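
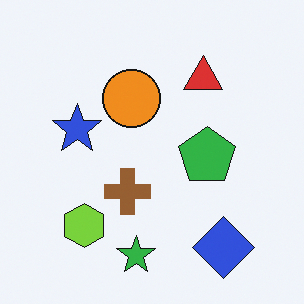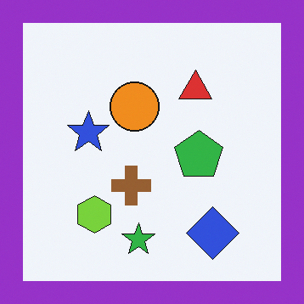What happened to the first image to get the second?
The image was framed with a purple border.

A solid purple frame runs around the edge of the second image, with the content slightly shrunk inside it.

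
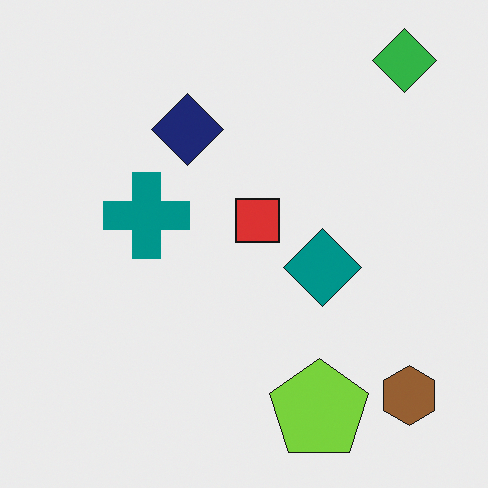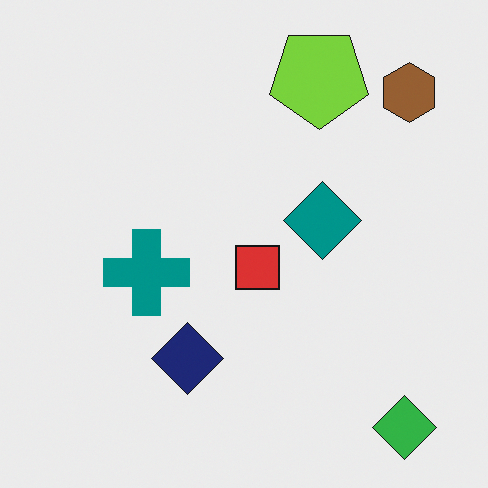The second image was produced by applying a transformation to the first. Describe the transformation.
The second image is the first flipped vertically (top ↔ bottom).

The green diamond is in the top-right of the first image and the bottom-right of the second — shapes on opposite sides of the horizontal midline have swapped in a mirror flip.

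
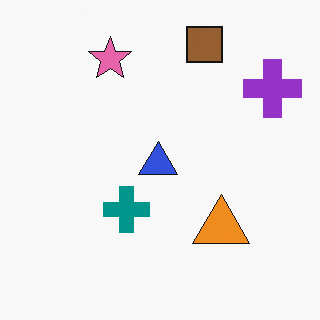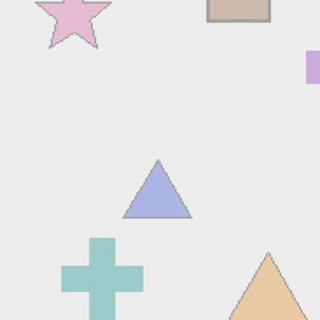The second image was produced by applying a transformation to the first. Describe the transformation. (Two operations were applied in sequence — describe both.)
Cropped tightly and scaled back up, then given much lower contrast.

The visible shapes are larger and the field of view is narrower; shapes near the original edges may be partly or wholly outside the frame — a crop-and-rescale. Tones are pushed toward mid-grey across the whole image — a global contrast change.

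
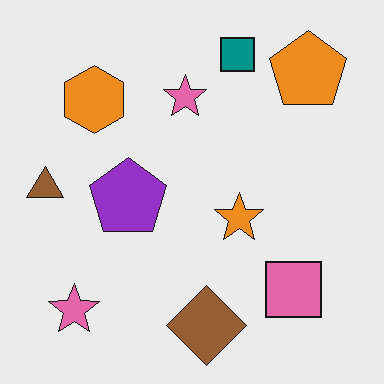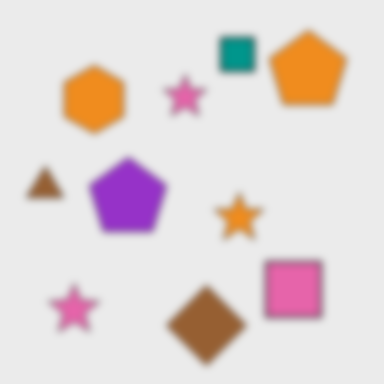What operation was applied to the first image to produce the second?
It was moderately blurred.

Shape edges and outlines are uniformly softened across the whole image.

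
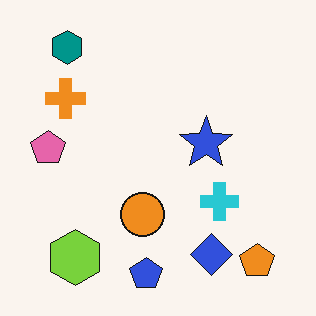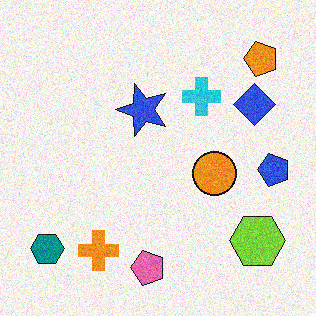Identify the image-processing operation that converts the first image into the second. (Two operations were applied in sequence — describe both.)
Degraded with moderate additive noise, then rotated 90° counter-clockwise.

Random speckle covers the whole image, including the flat background. The teal hexagon sits in the top-left of the first image and the bottom-left of the second — consistent with a whole-image 90° counter-clockwise rotation.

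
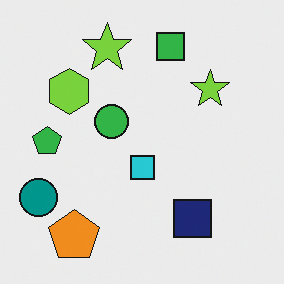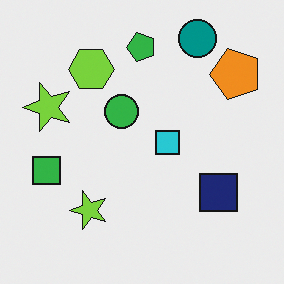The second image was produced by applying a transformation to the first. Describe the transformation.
This is the original image transposed (reflected across the top-left ↔ bottom-right diagonal).

Shapes have swapped their row and column positions — what was in the top-right is now in the bottom-left — a diagonal reflection.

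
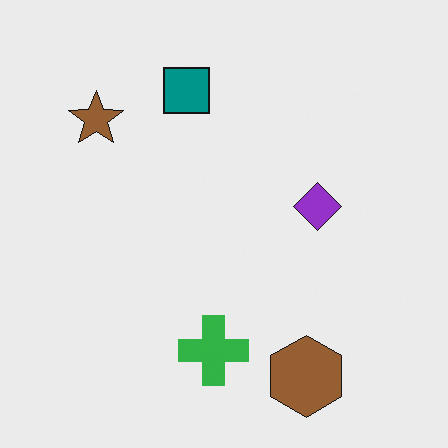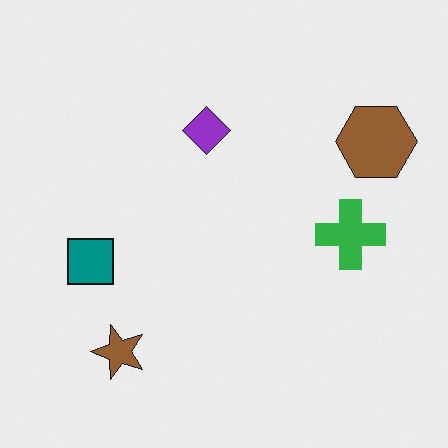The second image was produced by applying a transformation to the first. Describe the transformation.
Rotated 90° counter-clockwise.

The brown hexagon sits in the bottom-right of the first image and the top-right of the second — consistent with a whole-image 90° counter-clockwise rotation.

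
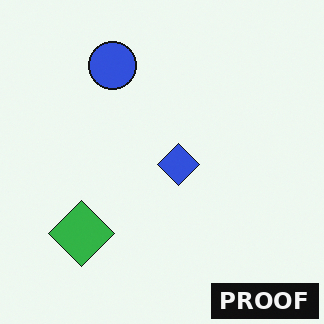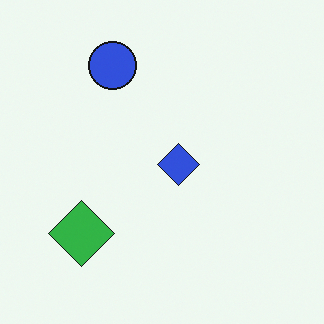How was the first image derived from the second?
Watermarked with the text "PROOF" in the lower-right corner.

A dark label reading "PROOF" appears in the lower-right corner.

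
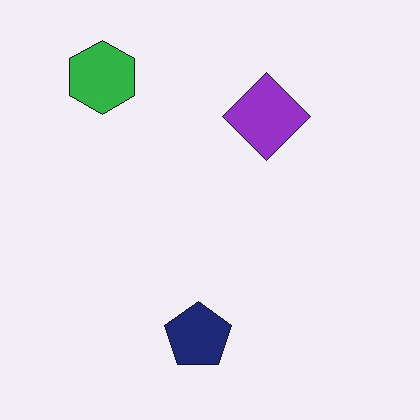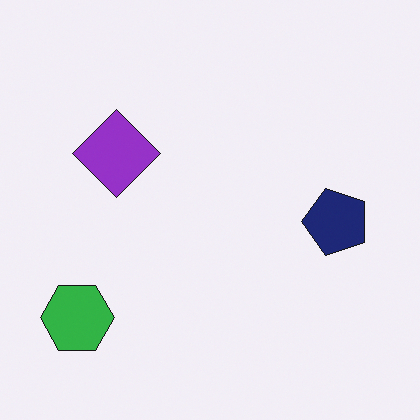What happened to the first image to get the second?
The second image is the first rotated 90° counter-clockwise.

The green hexagon sits in the top-left of the first image and the bottom-left of the second — consistent with a whole-image 90° counter-clockwise rotation.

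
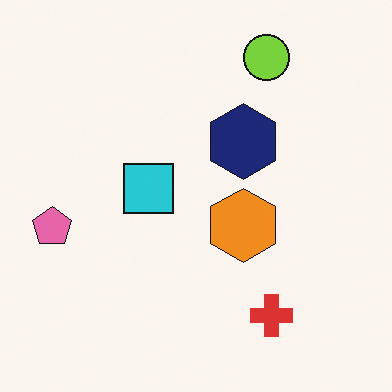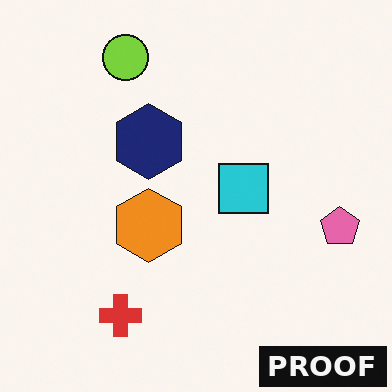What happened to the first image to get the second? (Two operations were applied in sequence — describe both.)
It was flipped horizontally (left ↔ right), then watermarked with the text "PROOF" in the lower-right corner.

The pink pentagon is in the left of the first image and the right of the second — shapes on opposite sides of the vertical midline have swapped in a mirror flip. A dark label reading "PROOF" appears in the lower-right corner.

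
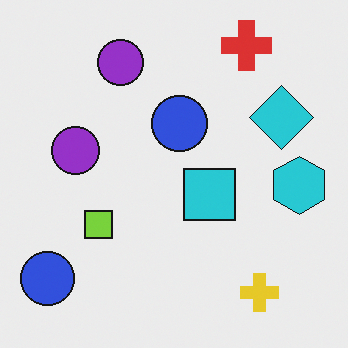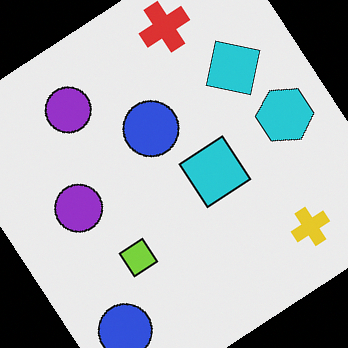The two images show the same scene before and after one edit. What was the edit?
Rotated counter-clockwise by a large amount — several tens of degrees.

Every shape is tilted by the same angle and the image corners show triangular fill wedges — a whole-image rotation by a non-right angle.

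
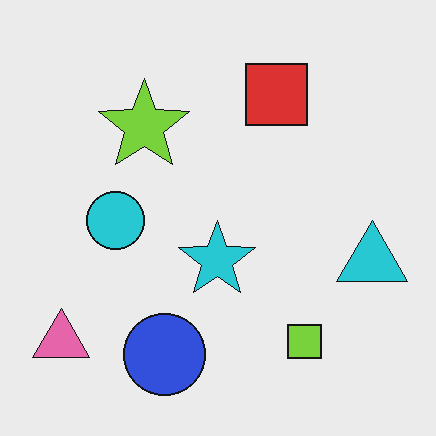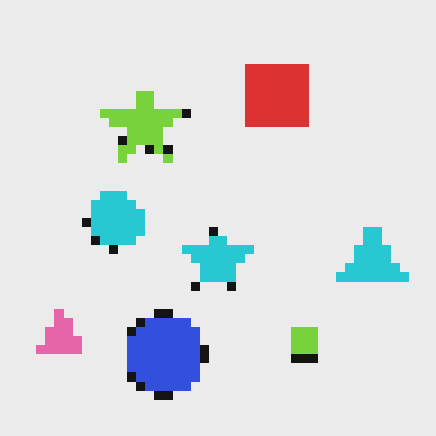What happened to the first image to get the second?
It was heavily pixelated into large blocks.

Shapes are reduced to large square blocks; fine edges and outlines are lost — a downscale-then-upscale (mosaic) effect.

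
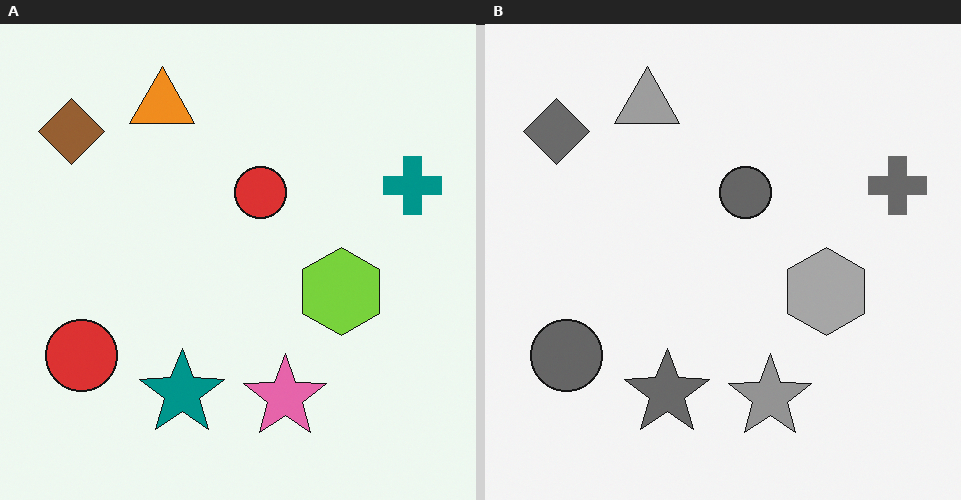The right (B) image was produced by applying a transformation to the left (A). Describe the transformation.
This is the original image converted to grayscale.

All color is removed — every shape is now a shade of grey.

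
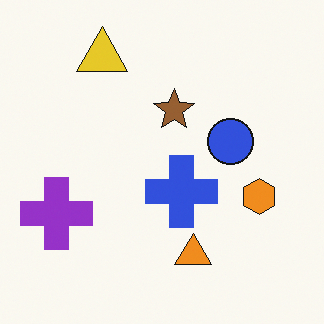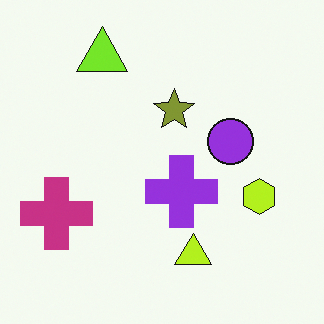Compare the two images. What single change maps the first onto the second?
Hue-shifted slightly.

Every shape's color has rotated by the same amount around the hue wheel — a uniform hue shift.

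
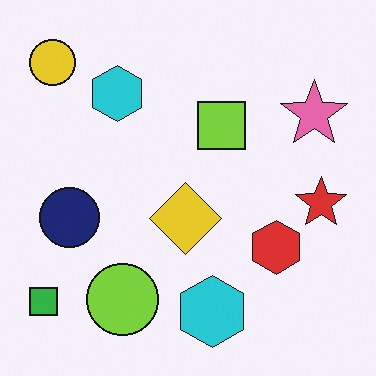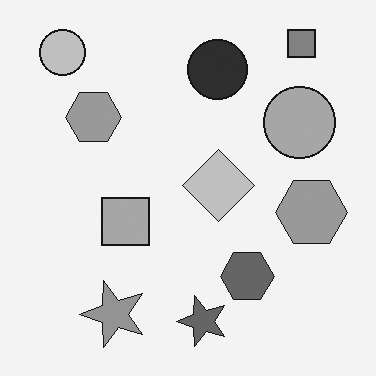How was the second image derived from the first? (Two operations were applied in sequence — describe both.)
This is the original image converted to grayscale, then transposed (reflected across the top-left ↔ bottom-right diagonal).

All color is removed — every shape is now a shade of grey. Shapes have swapped their row and column positions — what was in the top-right is now in the bottom-left — a diagonal reflection.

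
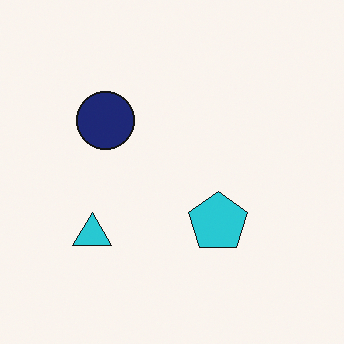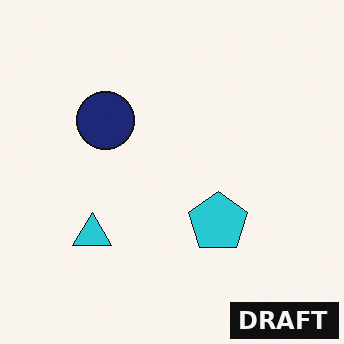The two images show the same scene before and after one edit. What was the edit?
The transformation is: watermarked with the text "DRAFT" in the lower-right corner.

A dark label reading "DRAFT" appears in the lower-right corner.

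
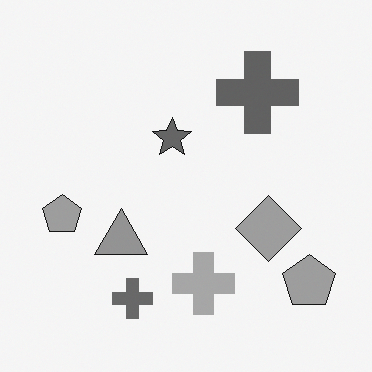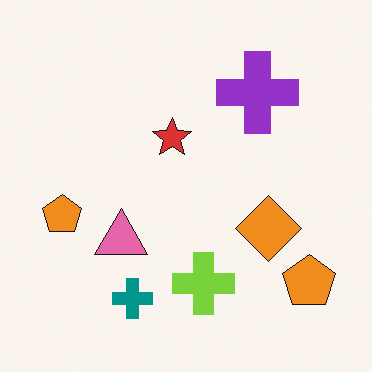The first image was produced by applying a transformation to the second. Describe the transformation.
Converted to grayscale.

All color is removed — every shape is now a shade of grey.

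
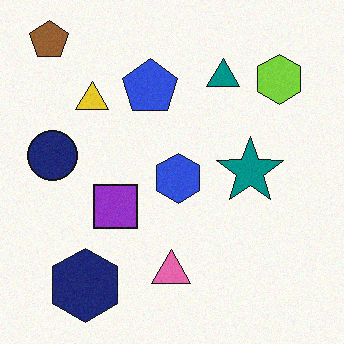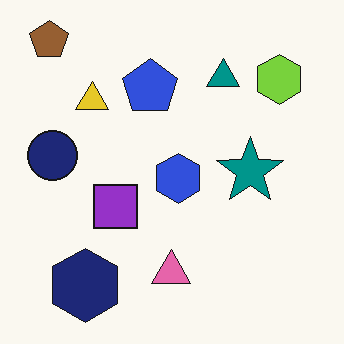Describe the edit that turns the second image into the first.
The first image is the second degraded with light additive noise.

Random speckle covers the whole image, including the flat background.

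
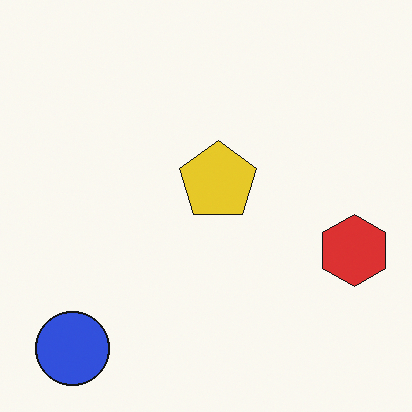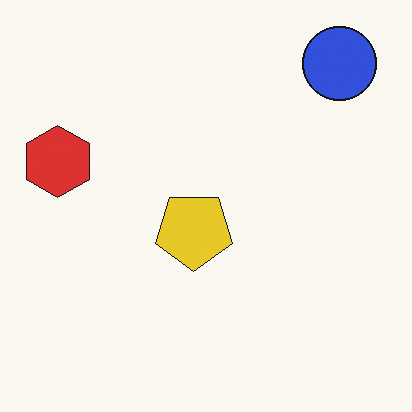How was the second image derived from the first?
Rotated 180°.

The blue circle sits in the bottom-left of the first image and the top-right of the second — consistent with a whole-image 180° rotation.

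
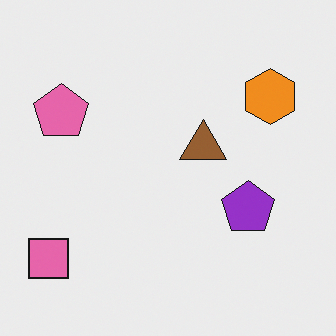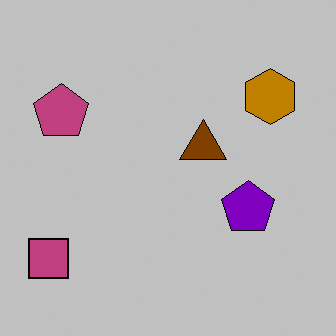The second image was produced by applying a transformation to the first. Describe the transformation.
The transformation is: heavily posterized to just a handful of flat colors.

Each flat color has snapped to a coarser quantized level — most visibly, the near-white background has dropped to a flat grey.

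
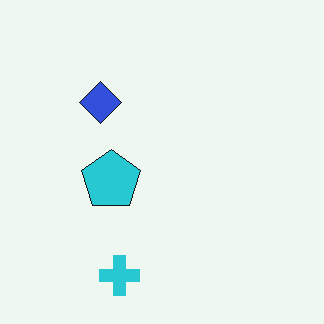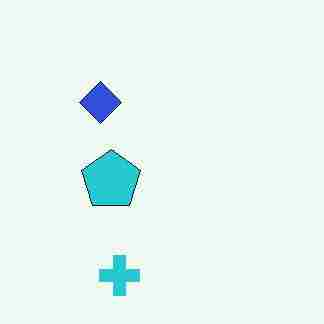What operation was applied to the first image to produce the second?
The second image is the first degraded with heavy JPEG compression.

Blocky 8×8 compression artifacts appear around shape edges and the flat background shows ringing — characteristic JPEG degradation.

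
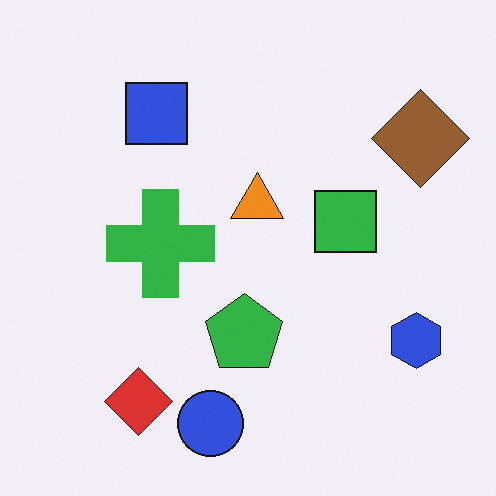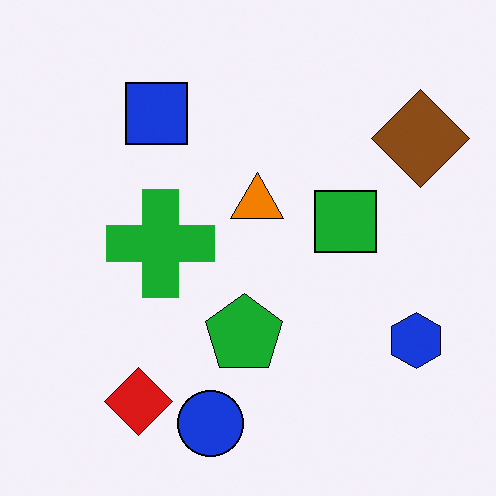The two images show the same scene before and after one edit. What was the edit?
It was given slightly increased contrast.

Tones are pushed away from mid-grey across the whole image — a global contrast change.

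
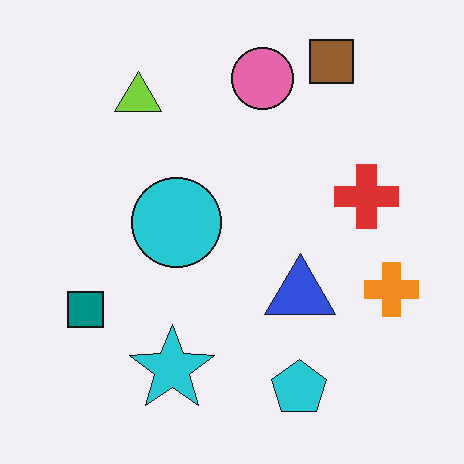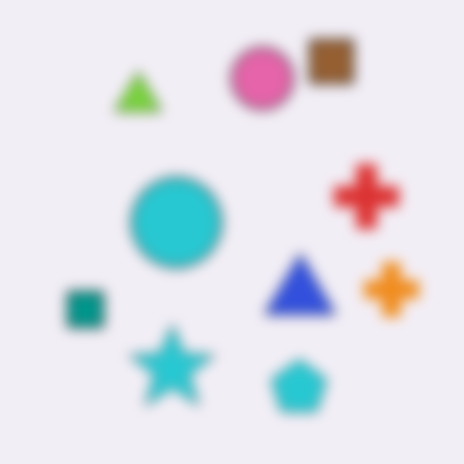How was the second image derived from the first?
It was heavily blurred.

Shape edges and outlines are uniformly softened across the whole image.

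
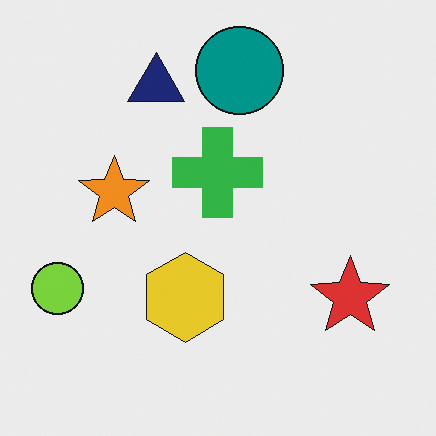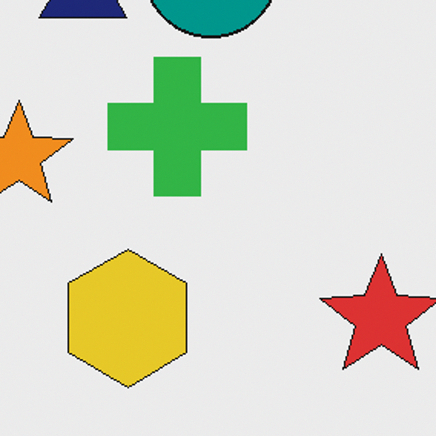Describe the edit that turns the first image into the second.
The image was cropped slightly and scaled back up.

The visible shapes are larger and the field of view is narrower; shapes near the original edges may be partly or wholly outside the frame — a crop-and-rescale.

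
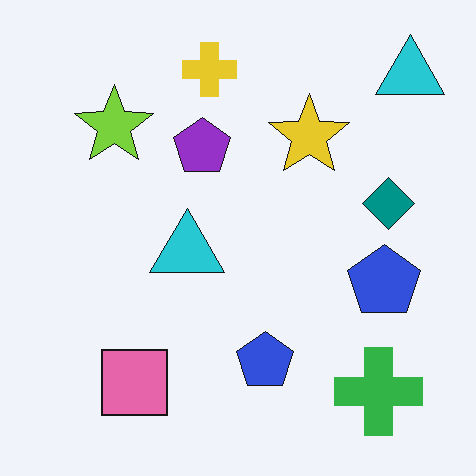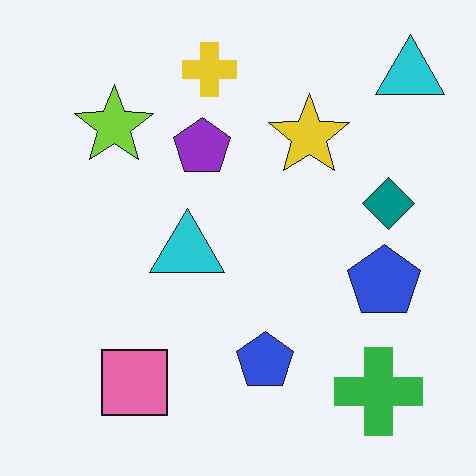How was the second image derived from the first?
The image was JPEG-compressed with visible artifacts.

Blocky 8×8 compression artifacts appear around shape edges and the flat background shows ringing — characteristic JPEG degradation.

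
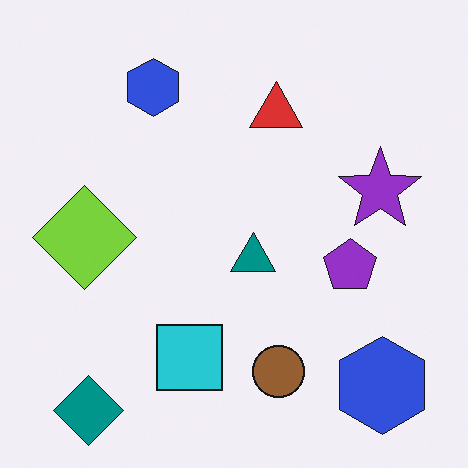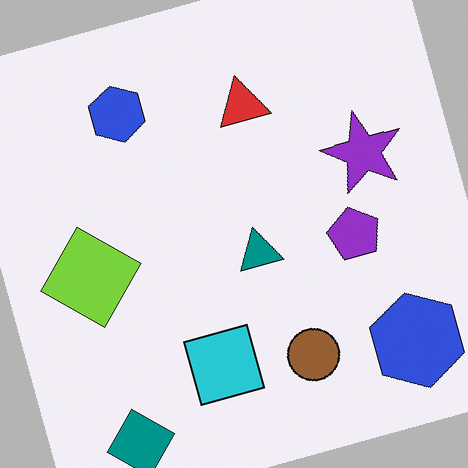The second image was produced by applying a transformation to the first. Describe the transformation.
Rotated counter-clockwise by a moderate amount.

Every shape is tilted by the same angle and the image corners show triangular fill wedges — a whole-image rotation by a non-right angle.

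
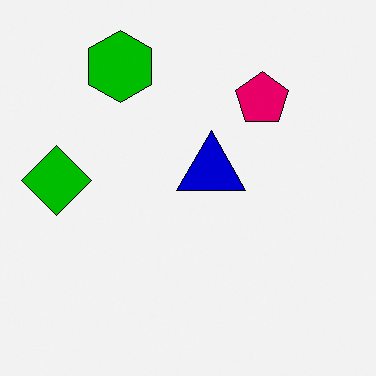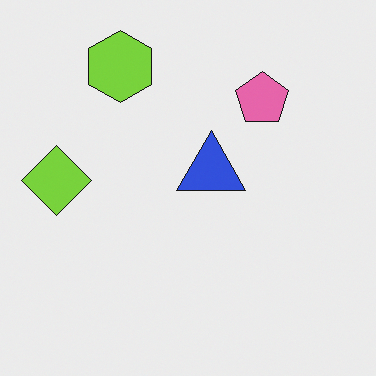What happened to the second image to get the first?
The image was boosted in contrast.

Tones are pushed away from mid-grey across the whole image — a global contrast change.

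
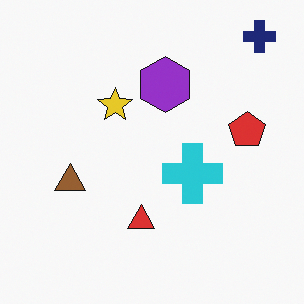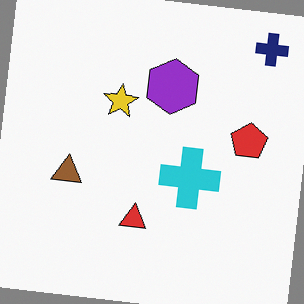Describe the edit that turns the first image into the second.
The transformation is: rotated clockwise by a small amount.

Every shape is tilted by the same angle and the image corners show triangular fill wedges — a whole-image rotation by a non-right angle.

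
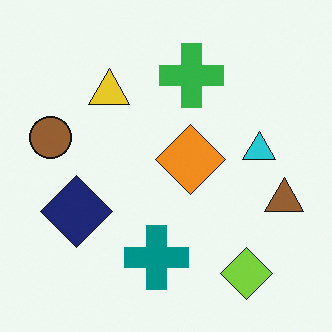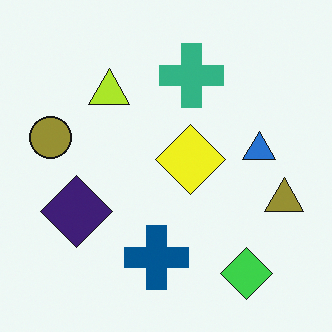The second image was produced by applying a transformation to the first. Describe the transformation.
The image was hue-shifted slightly.

Every shape's color has rotated by the same amount around the hue wheel — a uniform hue shift.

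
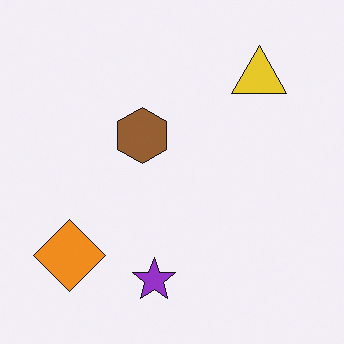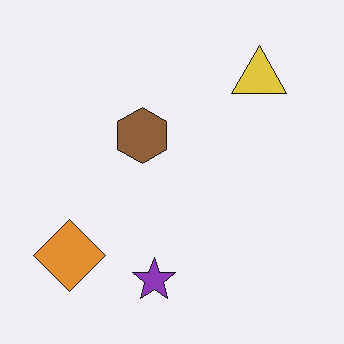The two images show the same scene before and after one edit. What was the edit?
Slightly desaturated.

All colors are more muted and greyish — a global saturation change.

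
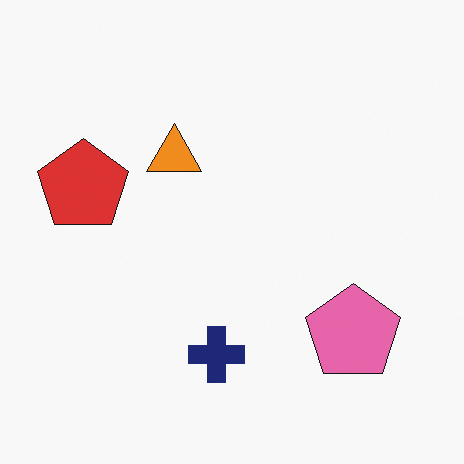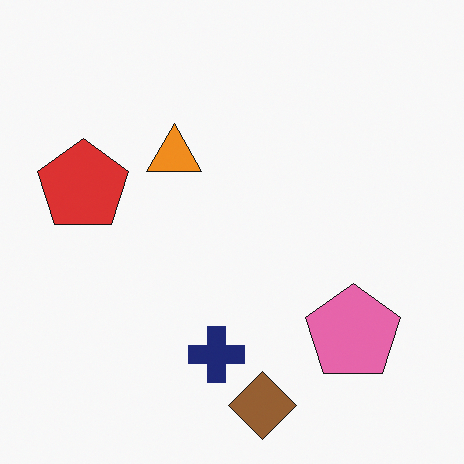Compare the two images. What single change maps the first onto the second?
The second image is the first overlaid with an additional brown diamond.

A brown diamond appears in the second image that is absent from the first.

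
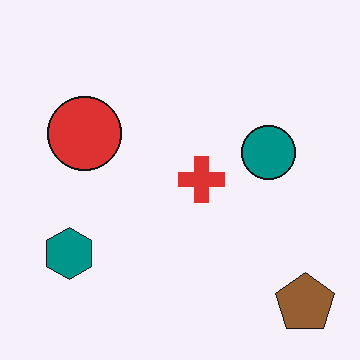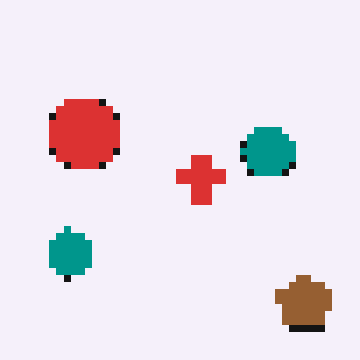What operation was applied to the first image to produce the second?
This is the original image moderately pixelated.

Shapes are reduced to large square blocks; fine edges and outlines are lost — a downscale-then-upscale (mosaic) effect.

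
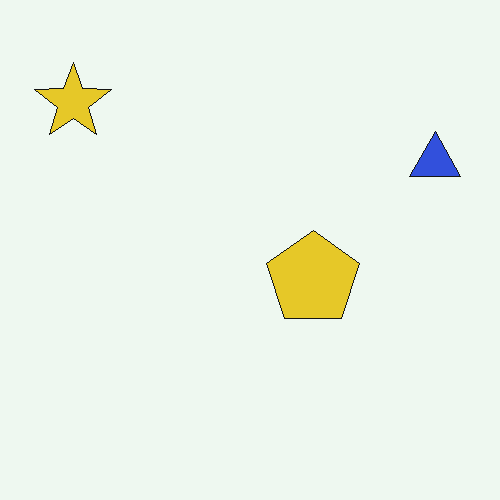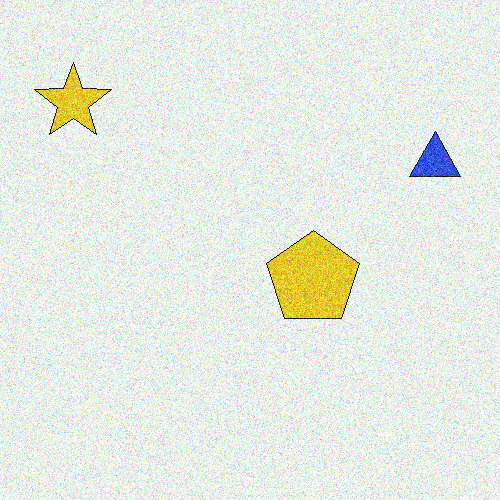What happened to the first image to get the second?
Degraded with heavy additive noise.

Random speckle covers the whole image, including the flat background.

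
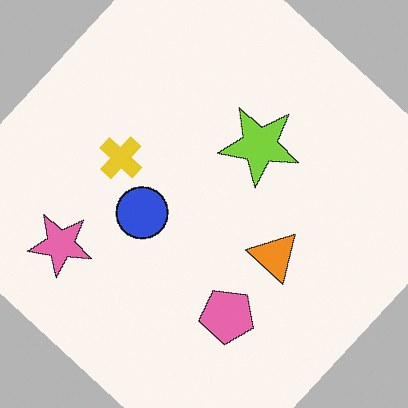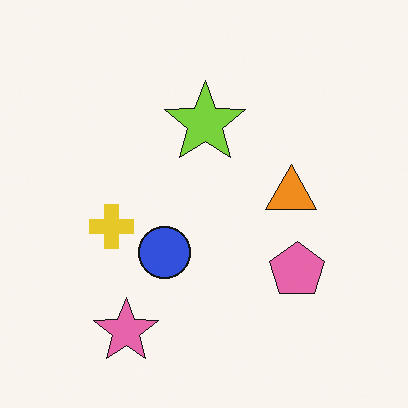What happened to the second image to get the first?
The first image is the second rotated clockwise by a large amount — several tens of degrees.

Every shape is tilted by the same angle and the image corners show triangular fill wedges — a whole-image rotation by a non-right angle.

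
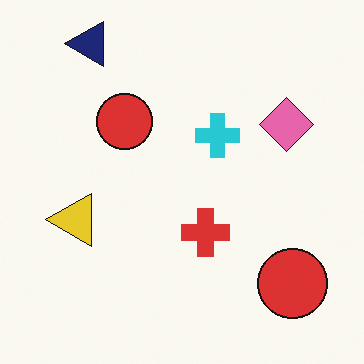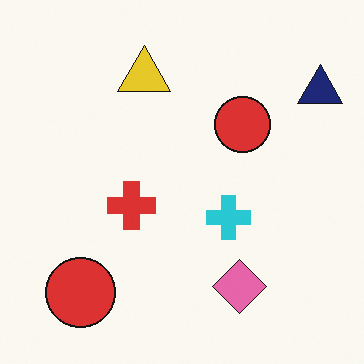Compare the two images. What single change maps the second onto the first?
The first image is the second rotated 90° counter-clockwise.

The navy triangle sits in the top-right of the second image and the top-left of the first — consistent with a whole-image 90° counter-clockwise rotation.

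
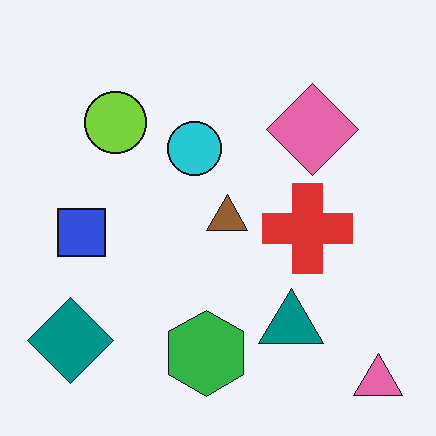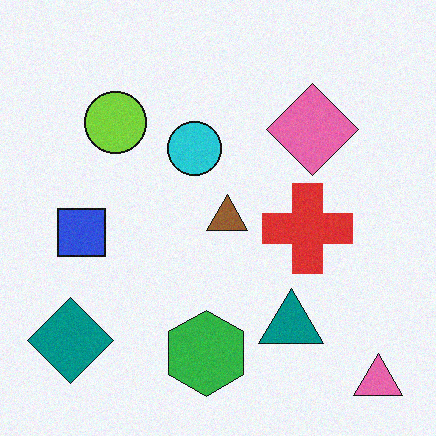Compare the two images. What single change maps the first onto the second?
This is the original image degraded with light additive noise.

Random speckle covers the whole image, including the flat background.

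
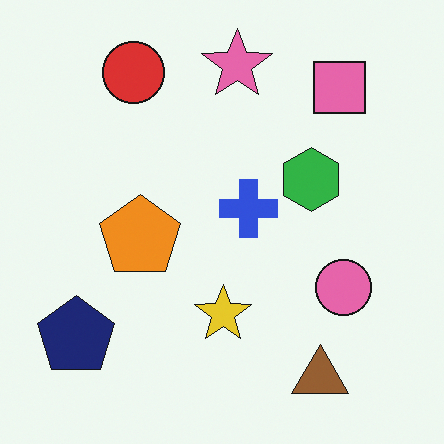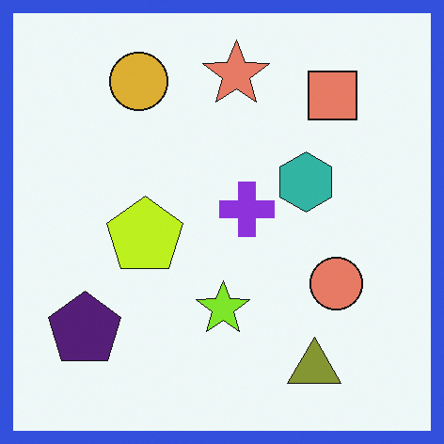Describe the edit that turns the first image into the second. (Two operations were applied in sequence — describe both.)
It was hue-shifted by a small amount, then framed with a blue border.

Every shape's color has rotated by the same amount around the hue wheel — a uniform hue shift. A solid blue frame runs around the edge of the second image, with the content slightly shrunk inside it.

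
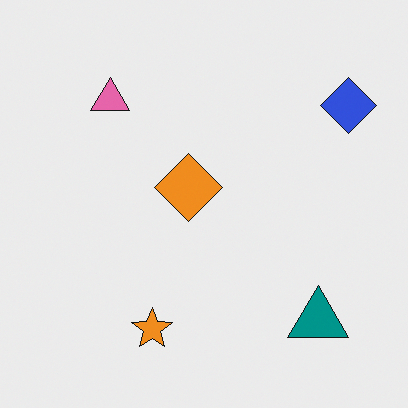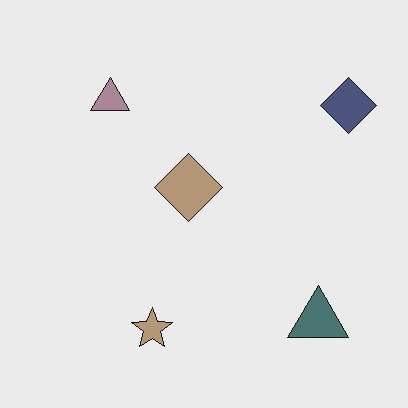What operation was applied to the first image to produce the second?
This is the original image heavily desaturated.

All colors are more muted and greyish — a global saturation change.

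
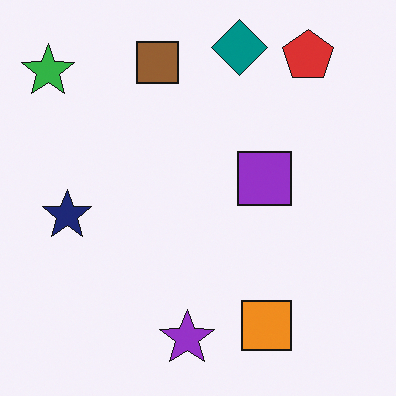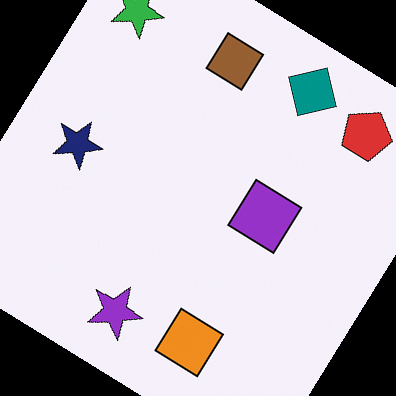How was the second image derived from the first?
Rotated clockwise by a large amount — several tens of degrees.

Every shape is tilted by the same angle and the image corners show triangular fill wedges — a whole-image rotation by a non-right angle.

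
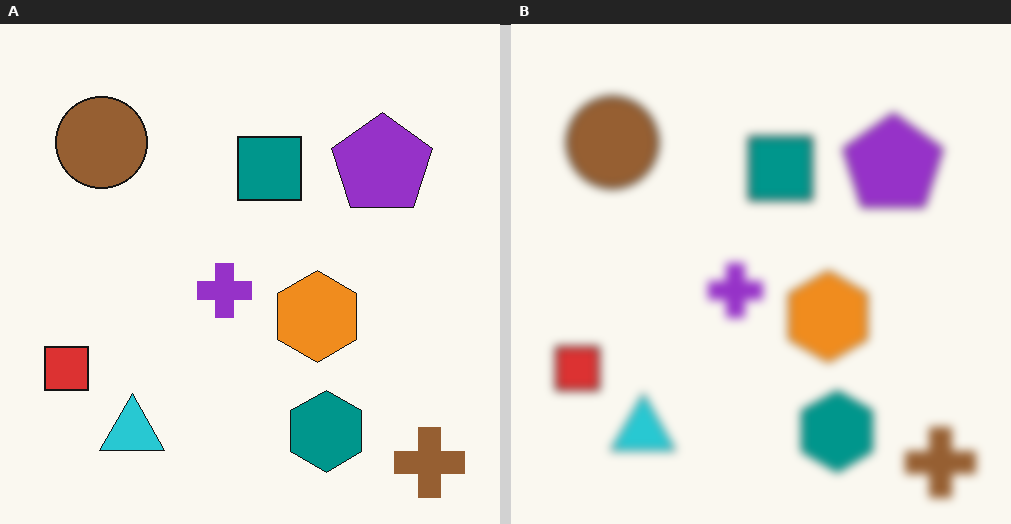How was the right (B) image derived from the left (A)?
It was moderately blurred.

Shape edges and outlines are uniformly softened across the whole image.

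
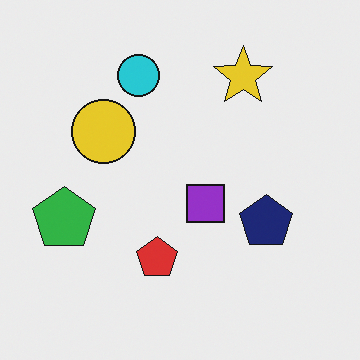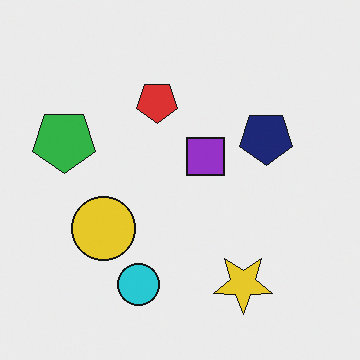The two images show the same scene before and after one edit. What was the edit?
This is the original image flipped vertically (top ↔ bottom).

The cyan circle is in the top of the first image and the bottom of the second — shapes on opposite sides of the horizontal midline have swapped in a mirror flip.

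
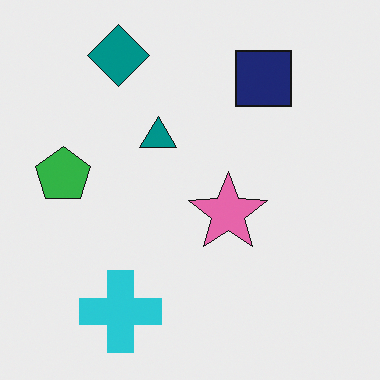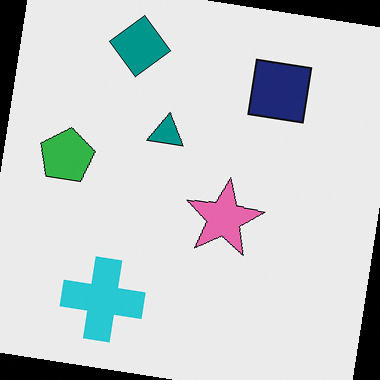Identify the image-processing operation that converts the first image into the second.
It was rotated clockwise by a slight angle.

Every shape is tilted by the same angle and the image corners show triangular fill wedges — a whole-image rotation by a non-right angle.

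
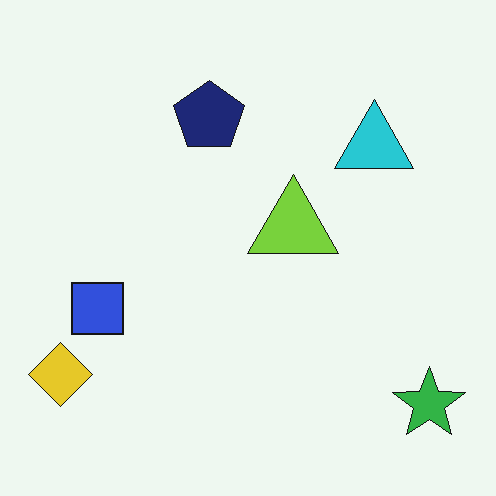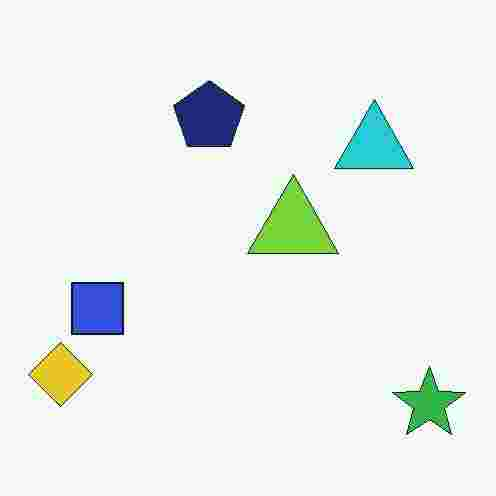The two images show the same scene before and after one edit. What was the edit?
Heavily JPEG-compressed with obvious blocking artifacts.

Blocky 8×8 compression artifacts appear around shape edges and the flat background shows ringing — characteristic JPEG degradation.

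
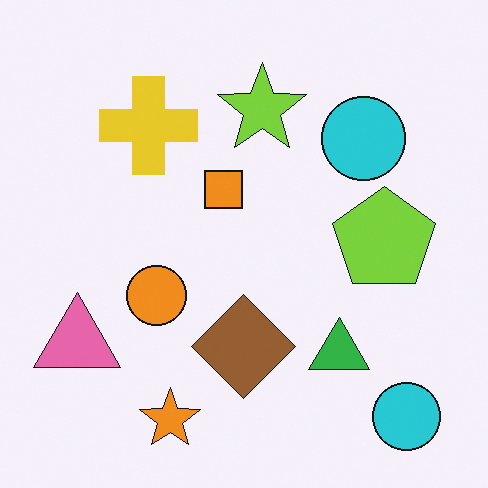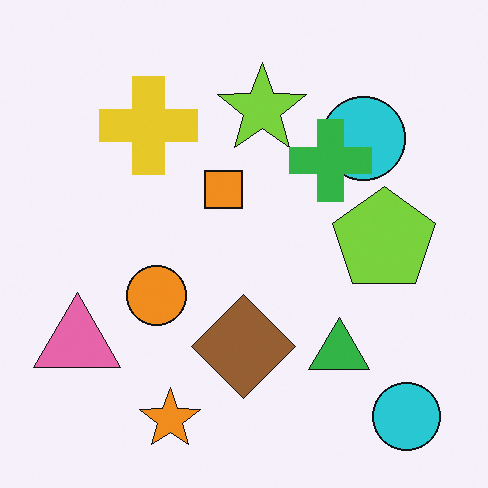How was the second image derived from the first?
It was overlaid with an additional green cross.

A green cross appears in the second image that is absent from the first.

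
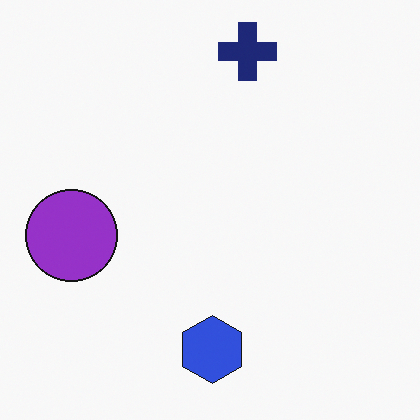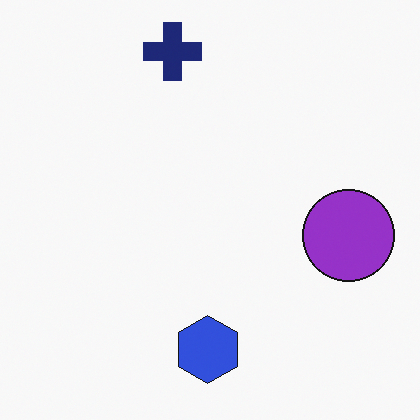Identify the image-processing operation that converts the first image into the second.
Flipped horizontally (left ↔ right).

The purple circle is in the left of the first image and the right of the second — shapes on opposite sides of the vertical midline have swapped in a mirror flip.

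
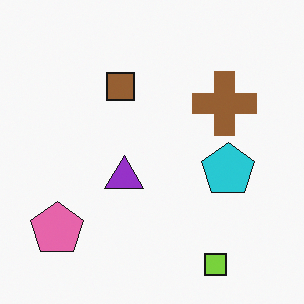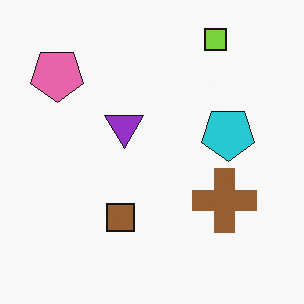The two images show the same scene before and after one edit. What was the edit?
The second image is the first flipped vertically (top ↔ bottom).

The lime square is in the bottom-right of the first image and the top-right of the second — shapes on opposite sides of the horizontal midline have swapped in a mirror flip.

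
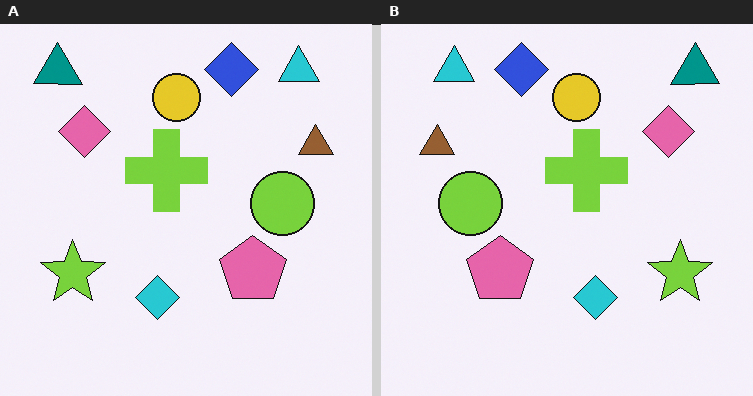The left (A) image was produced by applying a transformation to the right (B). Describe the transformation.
The image was flipped horizontally (left ↔ right).

The brown triangle is in the top-left of the right (B) image and the top-right of the left (A) — shapes on opposite sides of the vertical midline have swapped in a mirror flip.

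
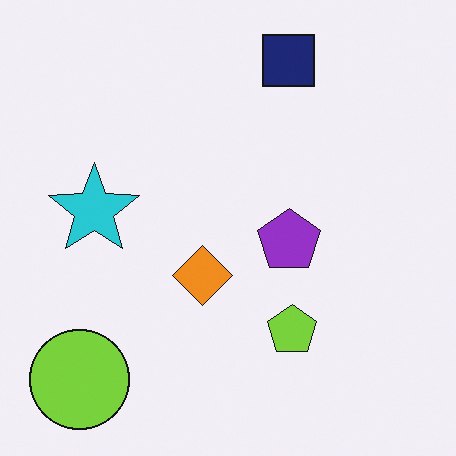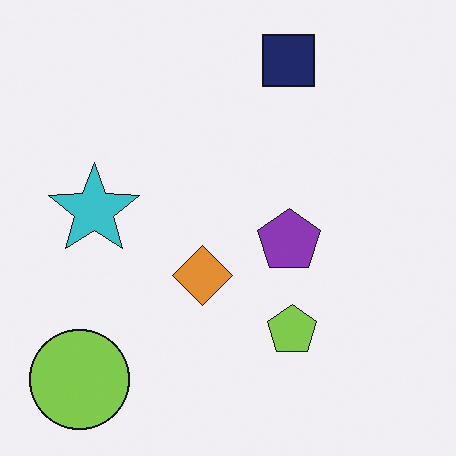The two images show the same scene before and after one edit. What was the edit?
The image was slightly desaturated.

All colors are more muted and greyish — a global saturation change.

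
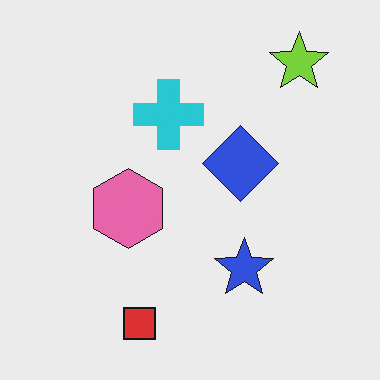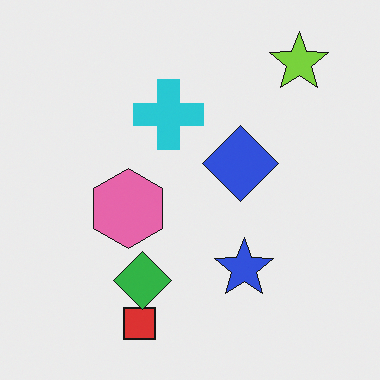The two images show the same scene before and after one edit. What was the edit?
Overlaid with an additional green diamond.

A green diamond appears in the second image that is absent from the first.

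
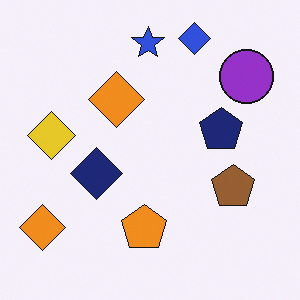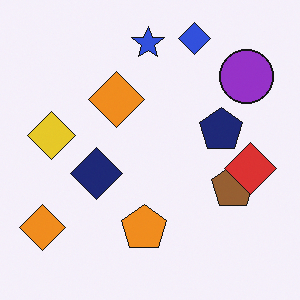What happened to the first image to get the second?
It was overlaid with an additional red diamond.

A red diamond appears in the second image that is absent from the first.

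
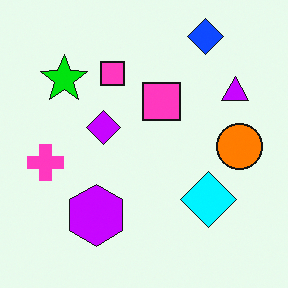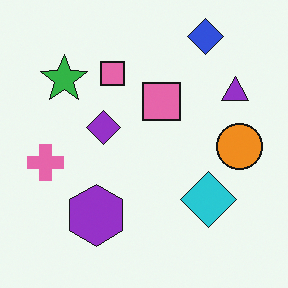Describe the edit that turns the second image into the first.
This is the original image made much more vivid (saturation change).

All colors are more vivid — a global saturation change.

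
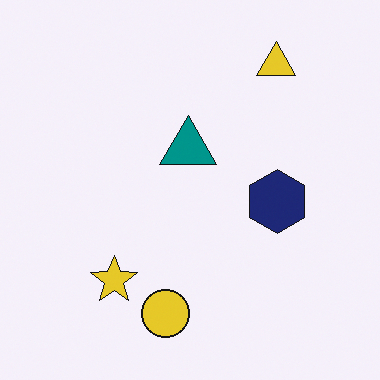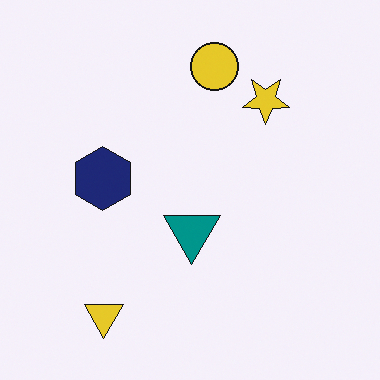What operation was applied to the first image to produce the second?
It was rotated 180°.

The yellow triangle sits in the top-right of the first image and the bottom-left of the second — consistent with a whole-image 180° rotation.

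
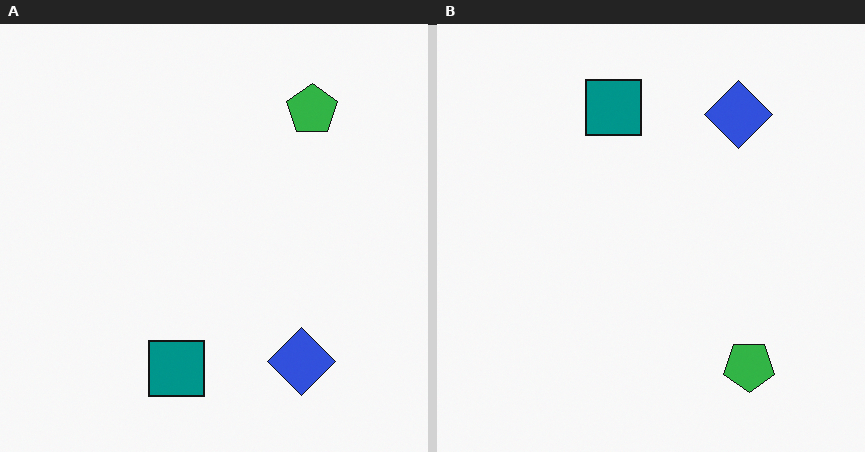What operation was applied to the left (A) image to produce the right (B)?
This is the original image flipped vertically (top ↔ bottom).

The teal square is in the bottom of the left (A) image and the top of the right (B) — shapes on opposite sides of the horizontal midline have swapped in a mirror flip.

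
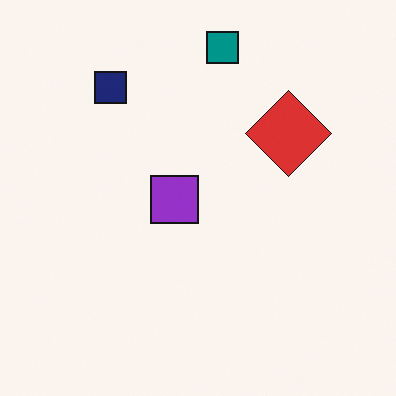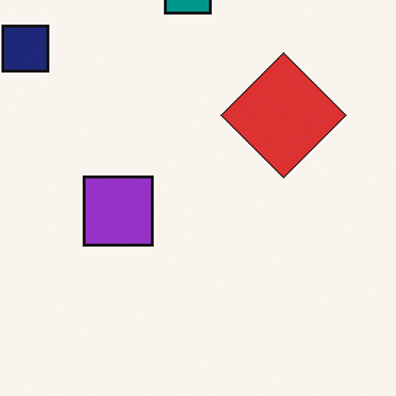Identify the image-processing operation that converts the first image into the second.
The image was cropped slightly and scaled back up.

The visible shapes are larger and the field of view is narrower; shapes near the original edges may be partly or wholly outside the frame — a crop-and-rescale.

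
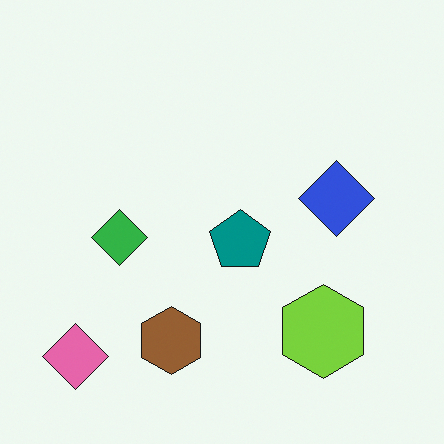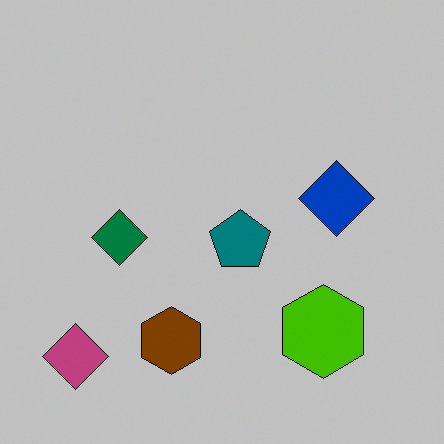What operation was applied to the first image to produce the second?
Heavily posterized to just a handful of flat colors.

Each flat color has snapped to a coarser quantized level — most visibly, the near-white background has dropped to a flat grey.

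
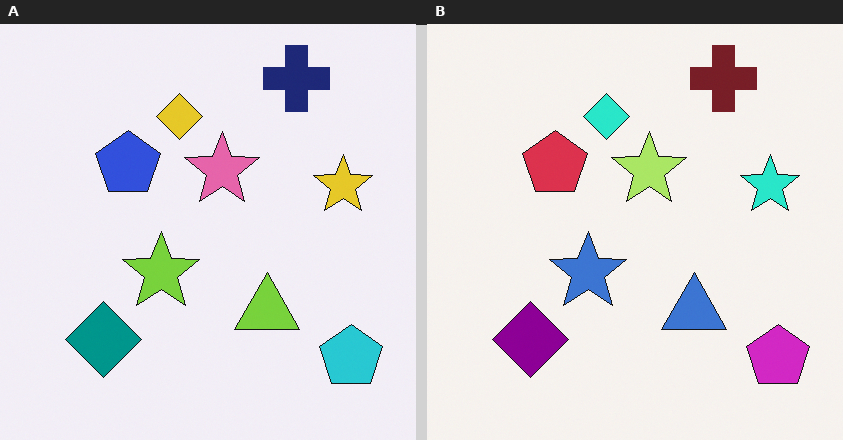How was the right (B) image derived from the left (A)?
Hue-shifted through roughly a third of the color wheel.

Every shape's color has rotated by the same amount around the hue wheel — a uniform hue shift.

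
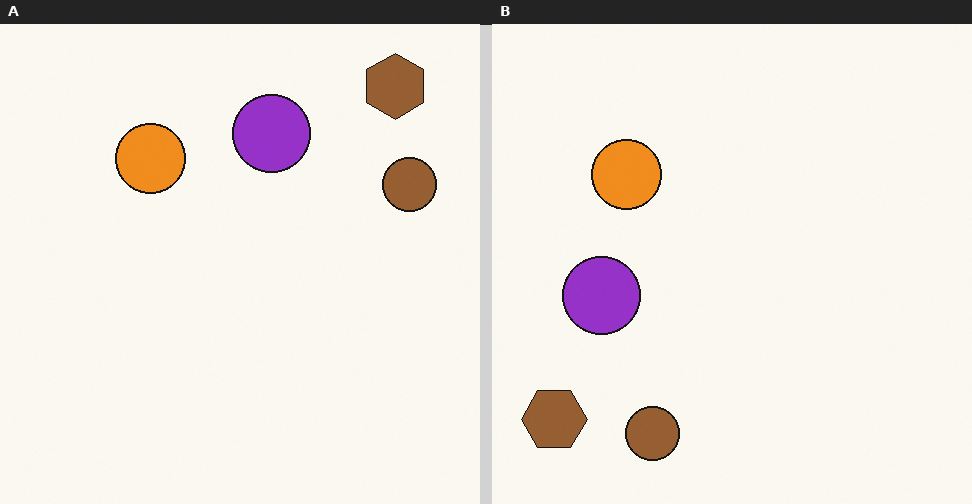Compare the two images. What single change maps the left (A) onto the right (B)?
The image was transposed (reflected across the top-left ↔ bottom-right diagonal).

Shapes have swapped their row and column positions — what was in the top-right is now in the bottom-left — a diagonal reflection.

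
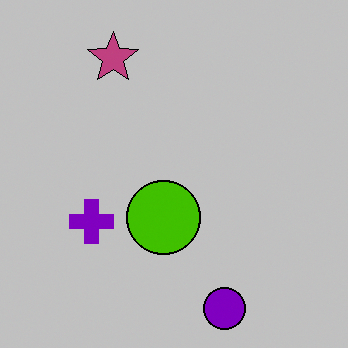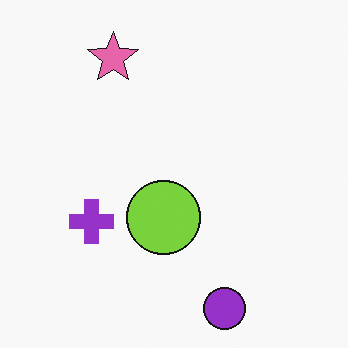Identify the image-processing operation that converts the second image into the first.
It was aggressively posterized.

Each flat color has snapped to a coarser quantized level — most visibly, the near-white background has dropped to a flat grey.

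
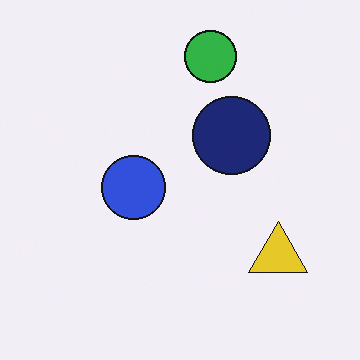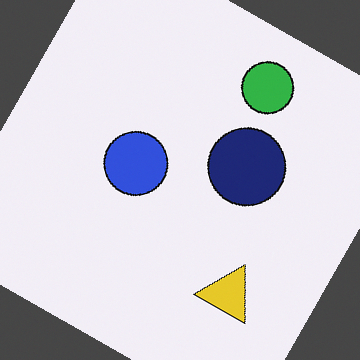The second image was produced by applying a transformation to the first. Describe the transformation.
The transformation is: rotated clockwise by a moderate amount.

Every shape is tilted by the same angle and the image corners show triangular fill wedges — a whole-image rotation by a non-right angle.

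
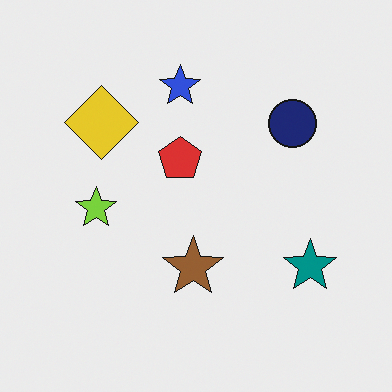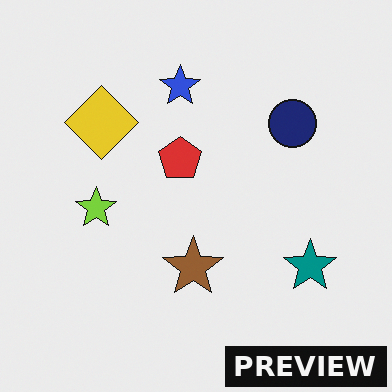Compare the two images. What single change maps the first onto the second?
The second image is the first watermarked with the text "PREVIEW" in the lower-right corner.

A dark label reading "PREVIEW" appears in the lower-right corner.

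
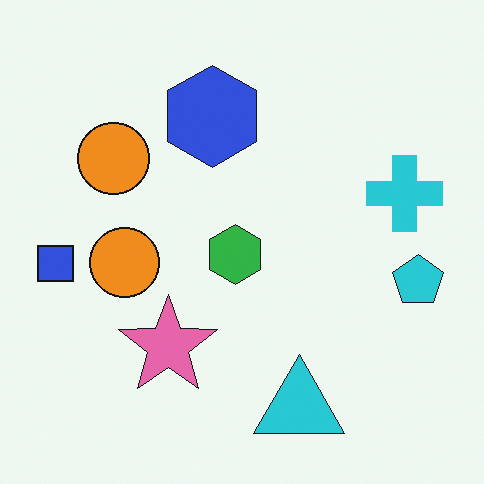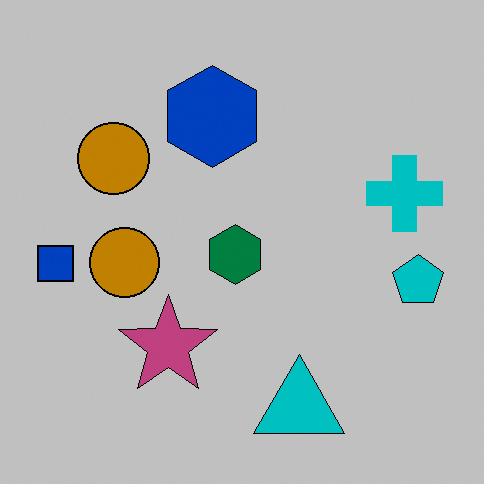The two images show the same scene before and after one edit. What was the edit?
This is the original image aggressively posterized.

Each flat color has snapped to a coarser quantized level — most visibly, the near-white background has dropped to a flat grey.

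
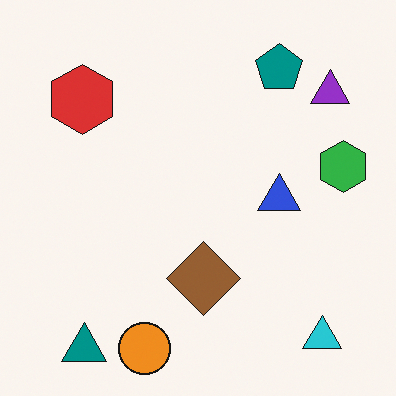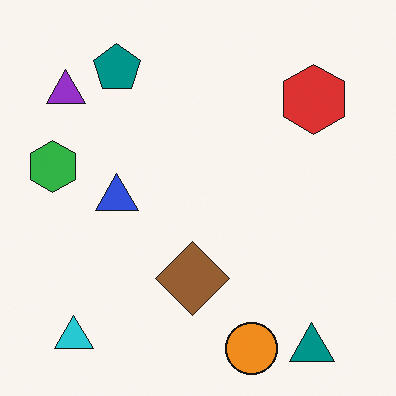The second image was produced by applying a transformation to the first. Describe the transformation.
The second image is the first flipped horizontally (left ↔ right).

The green hexagon is in the right of the first image and the left of the second — shapes on opposite sides of the vertical midline have swapped in a mirror flip.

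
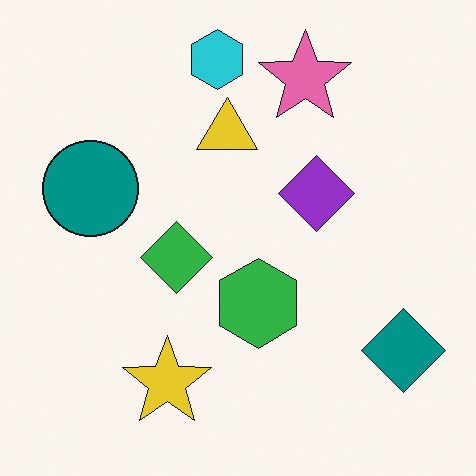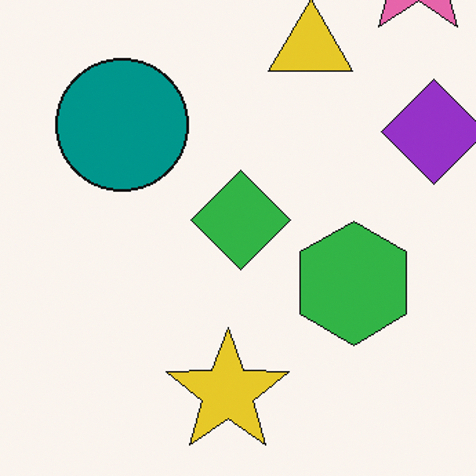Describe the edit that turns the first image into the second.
The second image is the first cropped slightly and scaled back up.

The visible shapes are larger and the field of view is narrower; shapes near the original edges may be partly or wholly outside the frame — a crop-and-rescale.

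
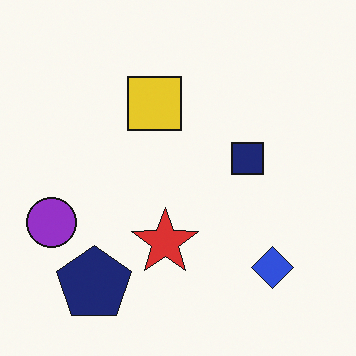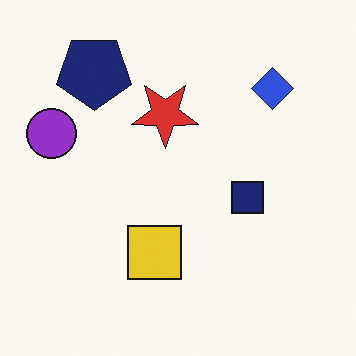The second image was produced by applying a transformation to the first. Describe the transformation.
The image was flipped vertically (top ↔ bottom).

The navy pentagon is in the bottom-left of the first image and the top-left of the second — shapes on opposite sides of the horizontal midline have swapped in a mirror flip.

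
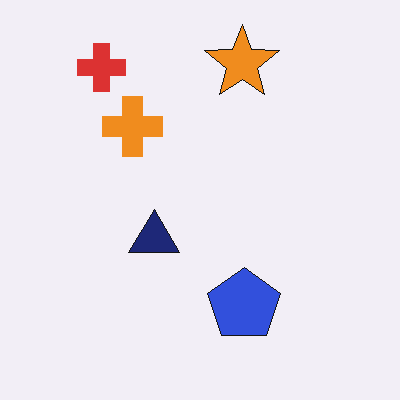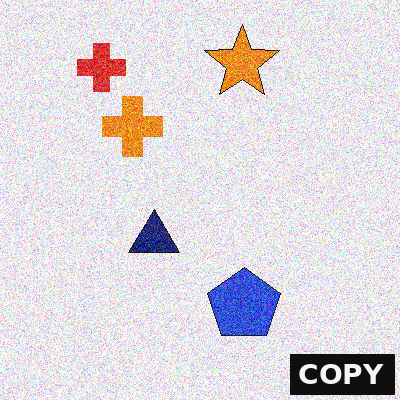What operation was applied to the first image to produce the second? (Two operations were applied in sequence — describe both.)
Degraded with heavy additive noise, then watermarked with the text "COPY" in the lower-right corner.

Random speckle covers the whole image, including the flat background. A dark label reading "COPY" appears in the lower-right corner.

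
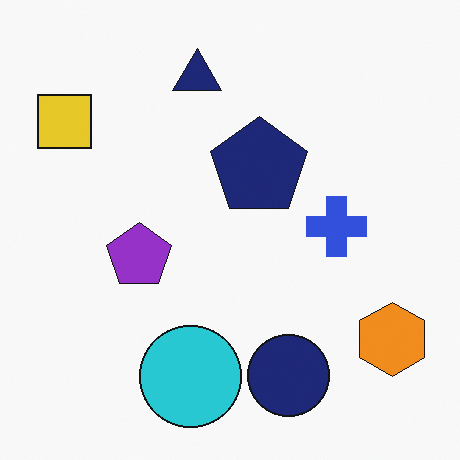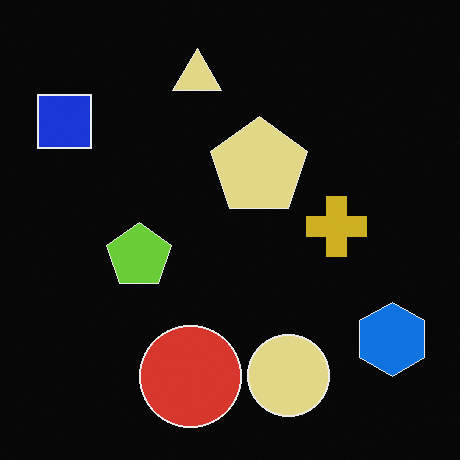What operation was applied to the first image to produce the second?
This is the original image color-inverted (negative).

The light background has become dark and every shape's color is its complement — a photographic negative.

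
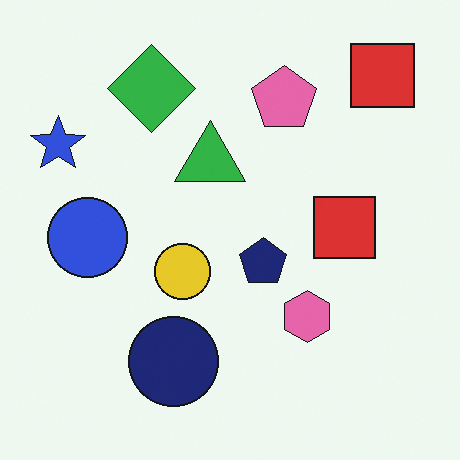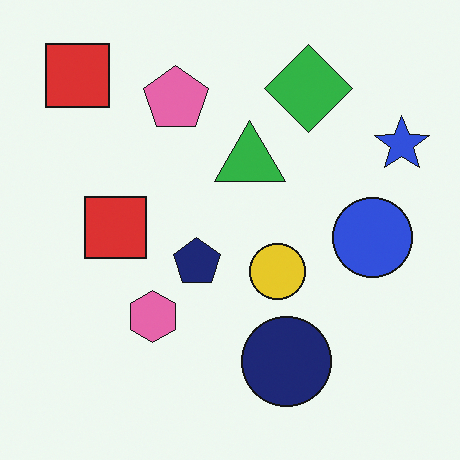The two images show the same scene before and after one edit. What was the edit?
Flipped horizontally (left ↔ right).

The blue star is in the top-left of the first image and the top-right of the second — shapes on opposite sides of the vertical midline have swapped in a mirror flip.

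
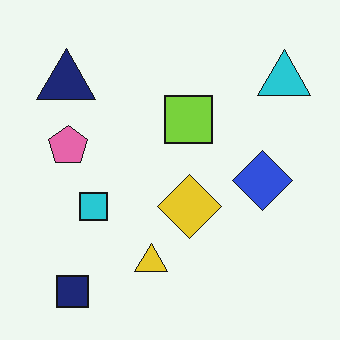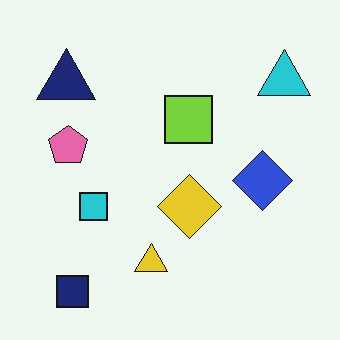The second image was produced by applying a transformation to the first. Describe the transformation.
The transformation is: given moderate JPEG compression.

Blocky 8×8 compression artifacts appear around shape edges and the flat background shows ringing — characteristic JPEG degradation.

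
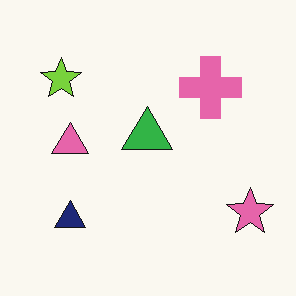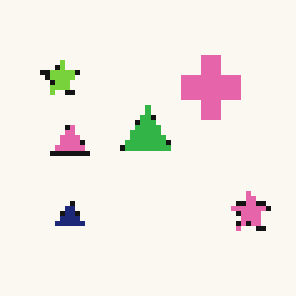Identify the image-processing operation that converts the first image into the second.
It was lightly pixelated (a mild mosaic effect).

Shapes are reduced to large square blocks; fine edges and outlines are lost — a downscale-then-upscale (mosaic) effect.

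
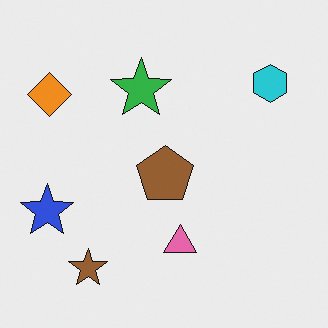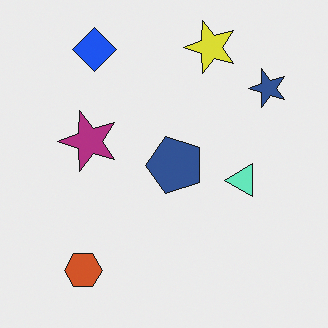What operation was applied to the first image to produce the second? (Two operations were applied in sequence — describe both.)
The transformation is: hue-shifted through roughly half the color wheel, then transposed (reflected across the top-left ↔ bottom-right diagonal).

Every shape's color has rotated by the same amount around the hue wheel — a uniform hue shift. Shapes have swapped their row and column positions — what was in the top-right is now in the bottom-left — a diagonal reflection.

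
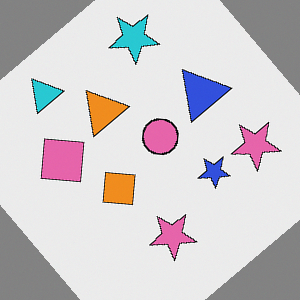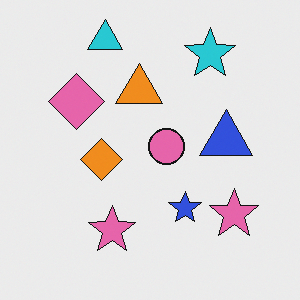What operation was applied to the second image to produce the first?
The first image is the second rotated counter-clockwise by a large amount — several tens of degrees.

Every shape is tilted by the same angle and the image corners show triangular fill wedges — a whole-image rotation by a non-right angle.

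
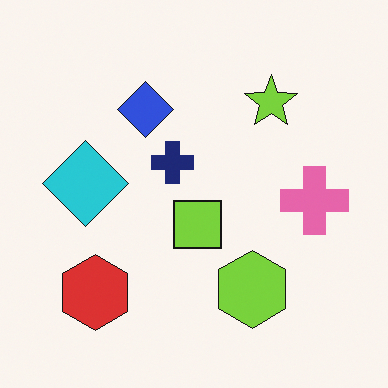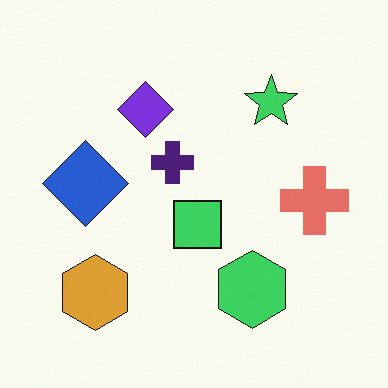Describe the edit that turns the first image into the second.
It was hue-shifted slightly.

Every shape's color has rotated by the same amount around the hue wheel — a uniform hue shift.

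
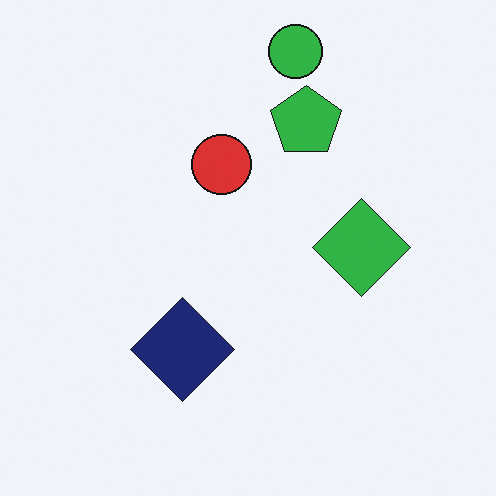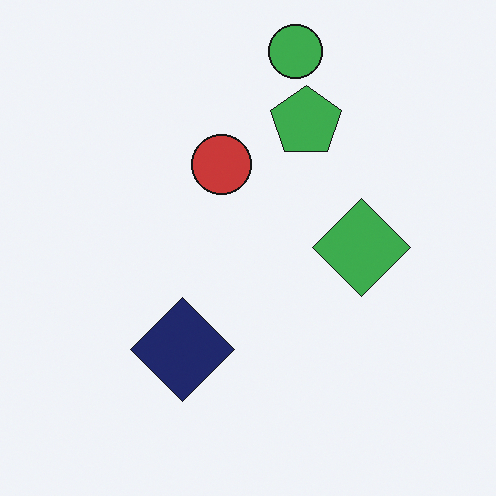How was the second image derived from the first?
It was slightly desaturated.

All colors are more muted and greyish — a global saturation change.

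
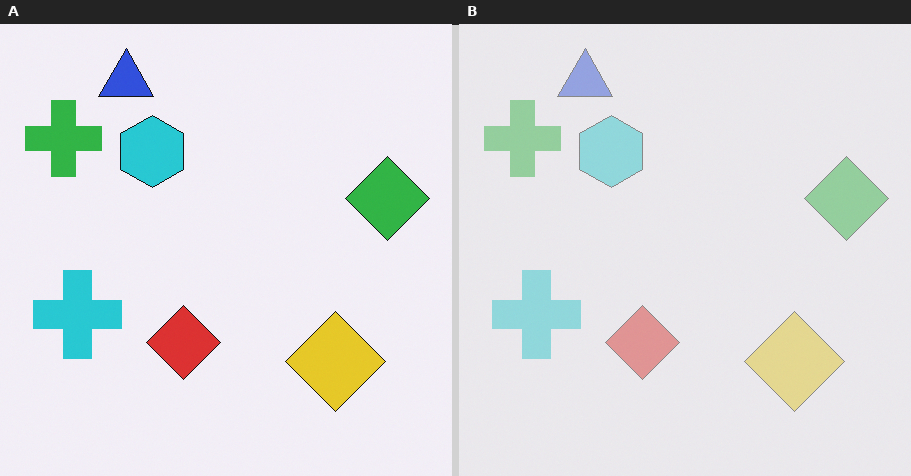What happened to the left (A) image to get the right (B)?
Washed out (contrast reduced).

Tones are pushed toward mid-grey across the whole image — a global contrast change.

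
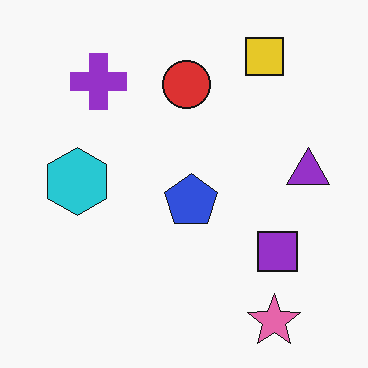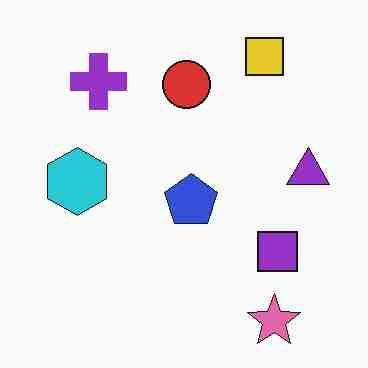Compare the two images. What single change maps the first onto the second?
The transformation is: degraded with heavy JPEG compression.

Blocky 8×8 compression artifacts appear around shape edges and the flat background shows ringing — characteristic JPEG degradation.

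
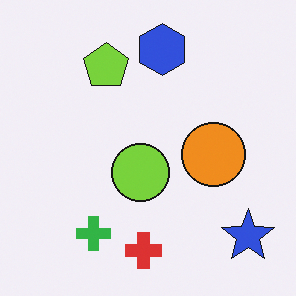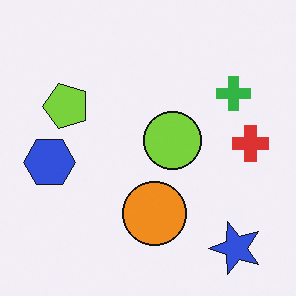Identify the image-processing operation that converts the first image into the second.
The transformation is: transposed (reflected across the top-left ↔ bottom-right diagonal).

Shapes have swapped their row and column positions — what was in the top-right is now in the bottom-left — a diagonal reflection.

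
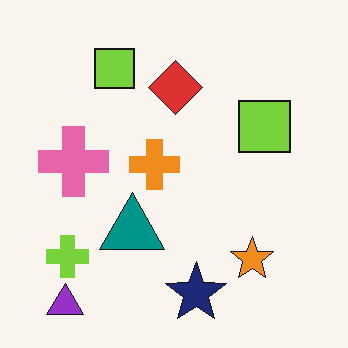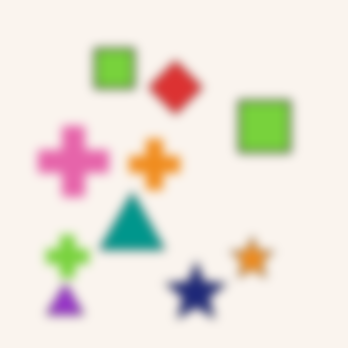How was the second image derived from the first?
Strongly gaussian-blurred.

Shape edges and outlines are uniformly softened across the whole image.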